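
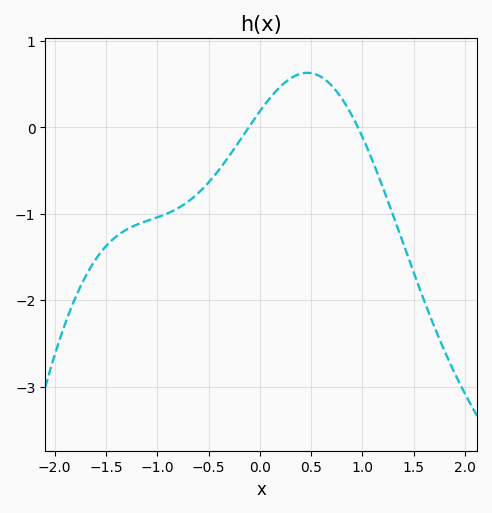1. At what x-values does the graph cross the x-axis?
-0.1, 1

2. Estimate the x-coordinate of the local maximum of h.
0.5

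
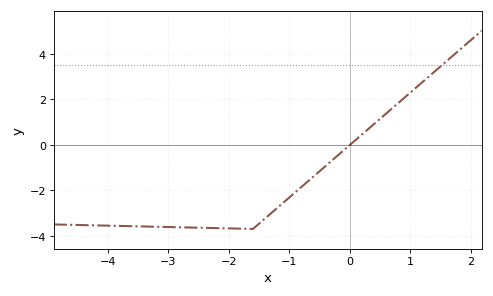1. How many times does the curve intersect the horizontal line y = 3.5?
1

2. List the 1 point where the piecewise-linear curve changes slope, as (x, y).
(-1.6, -3.7)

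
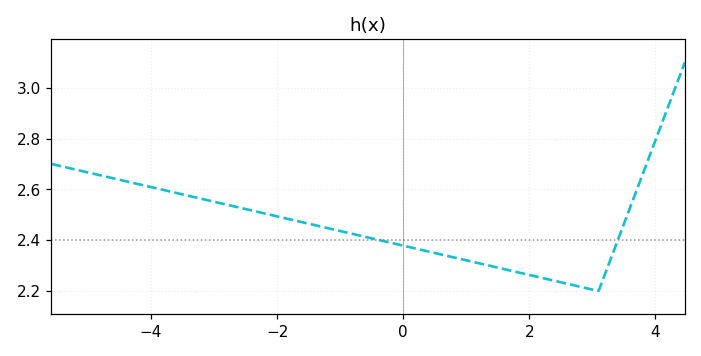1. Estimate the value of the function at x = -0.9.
2.44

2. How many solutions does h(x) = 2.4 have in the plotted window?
2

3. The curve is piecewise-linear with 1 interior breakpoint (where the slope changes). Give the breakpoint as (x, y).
(3.1, 2.2)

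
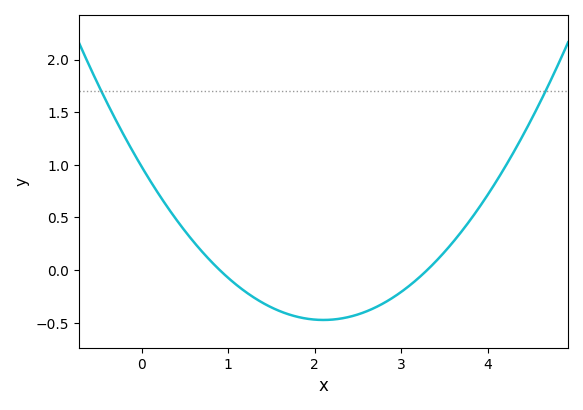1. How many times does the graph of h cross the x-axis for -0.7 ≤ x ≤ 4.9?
2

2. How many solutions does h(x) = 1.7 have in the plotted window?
2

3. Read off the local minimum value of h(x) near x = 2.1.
-0.475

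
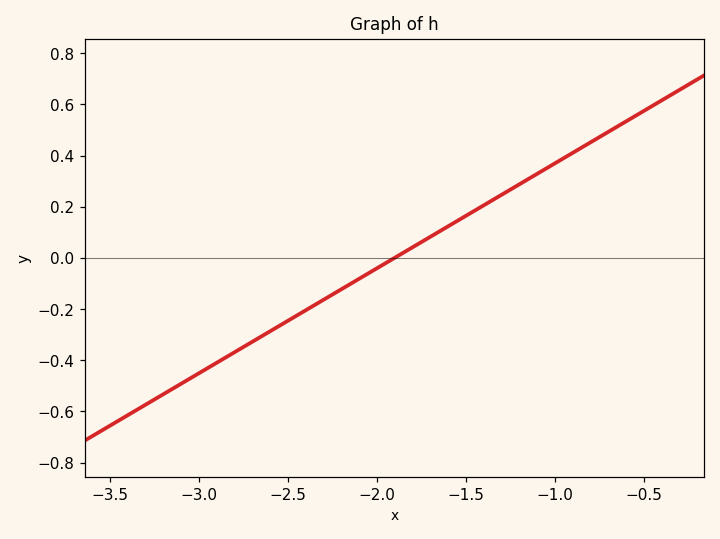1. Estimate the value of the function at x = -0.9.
0.41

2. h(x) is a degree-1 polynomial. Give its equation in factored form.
y = 0.41(x + 1.9)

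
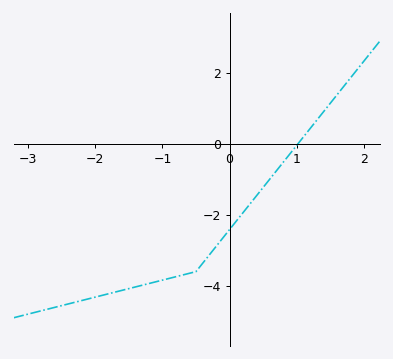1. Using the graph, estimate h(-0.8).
-3.74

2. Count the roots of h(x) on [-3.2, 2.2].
1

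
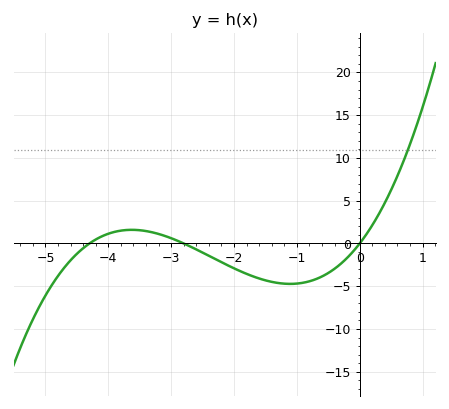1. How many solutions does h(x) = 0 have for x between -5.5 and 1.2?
3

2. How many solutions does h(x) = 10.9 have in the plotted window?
1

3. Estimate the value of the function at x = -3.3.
1.3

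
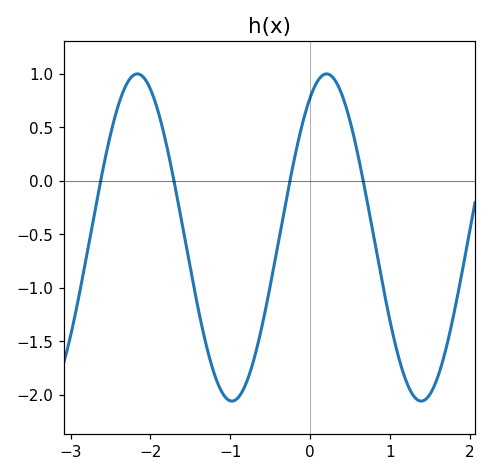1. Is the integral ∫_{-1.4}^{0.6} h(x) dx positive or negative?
negative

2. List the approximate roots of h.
-2.62, -1.7, -0.251, 0.667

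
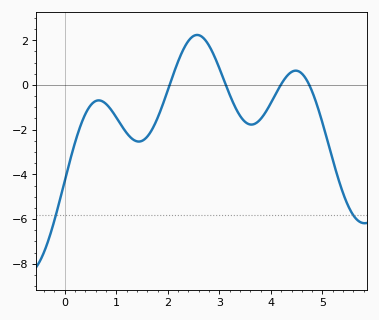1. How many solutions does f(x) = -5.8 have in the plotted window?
2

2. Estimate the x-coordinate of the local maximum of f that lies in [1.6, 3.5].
2.57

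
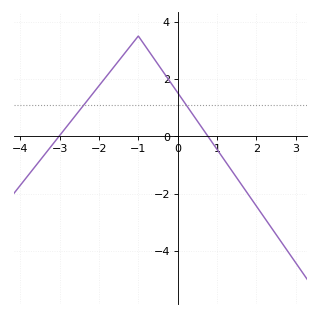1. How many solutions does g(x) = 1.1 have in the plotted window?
2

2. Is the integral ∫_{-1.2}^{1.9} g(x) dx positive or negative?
positive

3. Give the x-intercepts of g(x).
-3, 0.8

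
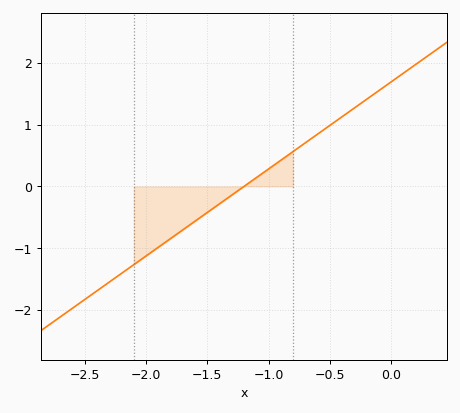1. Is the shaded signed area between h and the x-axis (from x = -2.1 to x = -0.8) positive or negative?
negative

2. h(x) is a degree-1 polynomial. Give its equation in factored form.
y = 1.41(x + 1.2)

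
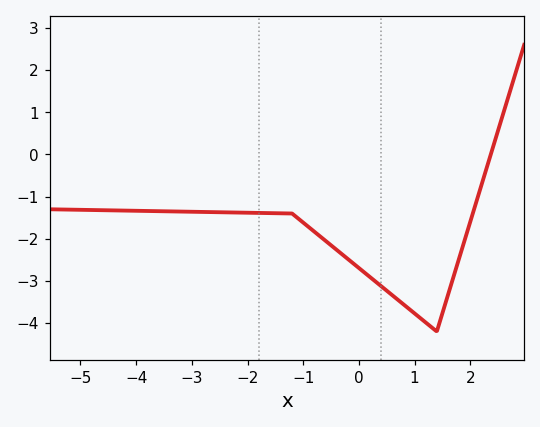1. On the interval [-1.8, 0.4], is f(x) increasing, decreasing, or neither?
decreasing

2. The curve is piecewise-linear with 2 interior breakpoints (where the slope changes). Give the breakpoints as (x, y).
(-1.2, -1.4); (1.4, -4.2)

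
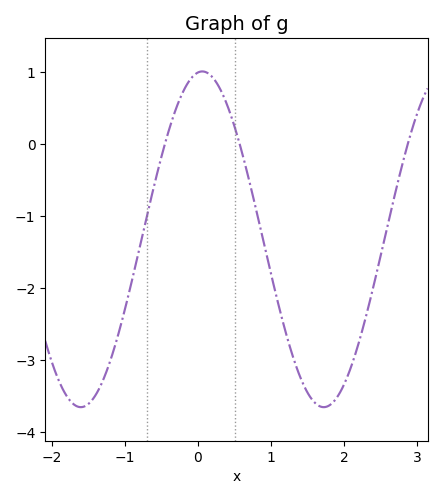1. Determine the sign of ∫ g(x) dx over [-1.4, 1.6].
negative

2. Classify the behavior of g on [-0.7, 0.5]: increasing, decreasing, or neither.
neither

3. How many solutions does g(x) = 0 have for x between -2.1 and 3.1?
3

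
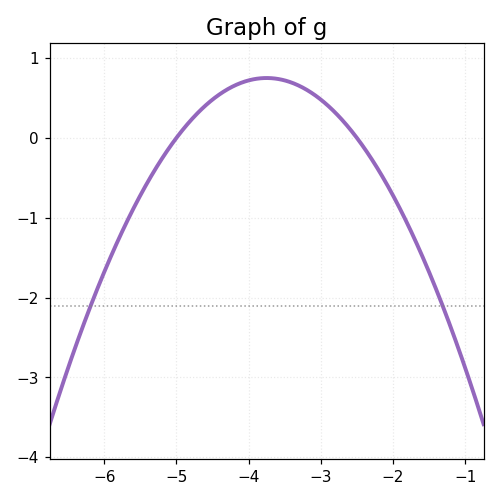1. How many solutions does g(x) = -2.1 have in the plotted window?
2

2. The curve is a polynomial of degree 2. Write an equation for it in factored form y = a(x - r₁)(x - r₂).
y = -0.48(x + 5)(x + 2.5)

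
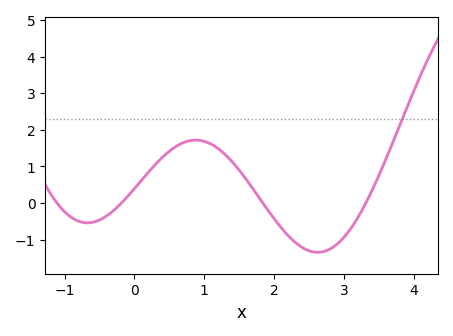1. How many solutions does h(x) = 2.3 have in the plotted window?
1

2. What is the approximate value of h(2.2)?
-0.892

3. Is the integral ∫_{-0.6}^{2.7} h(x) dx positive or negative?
positive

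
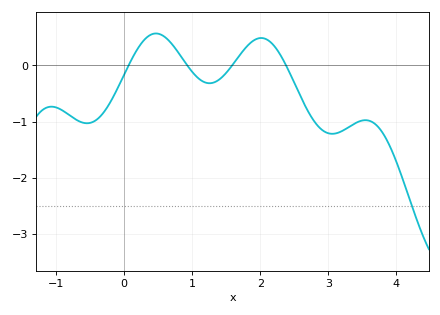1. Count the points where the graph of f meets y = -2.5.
1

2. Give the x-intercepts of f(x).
0.065, 0.927, 1.59, 2.38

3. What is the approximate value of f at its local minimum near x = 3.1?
-1.22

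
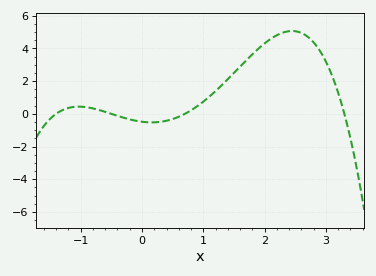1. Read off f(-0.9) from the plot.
0.403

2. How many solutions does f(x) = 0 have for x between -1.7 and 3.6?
4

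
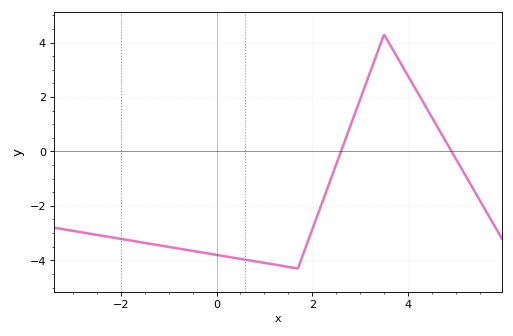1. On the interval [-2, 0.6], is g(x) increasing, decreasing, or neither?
decreasing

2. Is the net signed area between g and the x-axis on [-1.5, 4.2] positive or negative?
negative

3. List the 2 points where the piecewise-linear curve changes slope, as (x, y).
(1.7, -4.3); (3.5, 4.3)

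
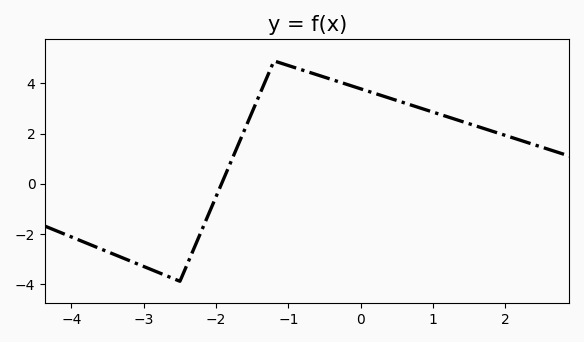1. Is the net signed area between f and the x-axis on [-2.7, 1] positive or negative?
positive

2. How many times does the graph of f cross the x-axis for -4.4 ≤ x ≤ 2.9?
1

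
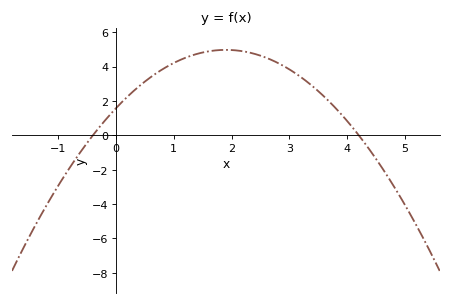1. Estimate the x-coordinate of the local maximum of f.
1.9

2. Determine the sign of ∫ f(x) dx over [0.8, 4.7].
positive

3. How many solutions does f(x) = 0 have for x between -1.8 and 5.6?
2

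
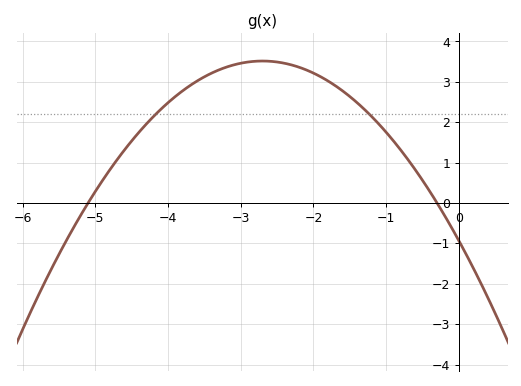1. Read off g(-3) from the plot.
3.46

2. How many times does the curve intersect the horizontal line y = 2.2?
2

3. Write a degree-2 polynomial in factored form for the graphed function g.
y = -0.61(x + 5.1)(x + 0.3)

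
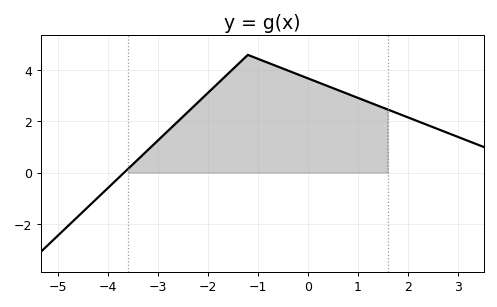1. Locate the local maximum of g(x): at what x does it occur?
-1.2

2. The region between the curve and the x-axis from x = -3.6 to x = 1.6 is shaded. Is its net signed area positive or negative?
positive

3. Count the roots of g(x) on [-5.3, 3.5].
1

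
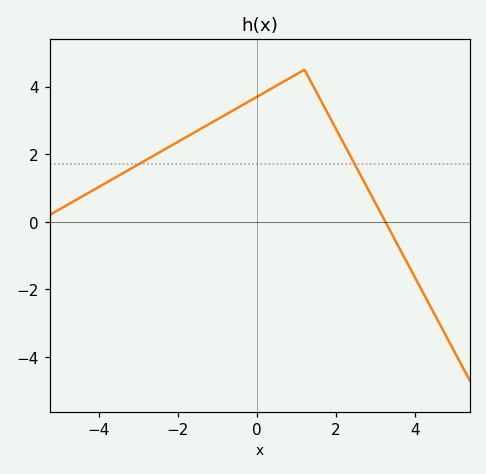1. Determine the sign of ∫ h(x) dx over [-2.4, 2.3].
positive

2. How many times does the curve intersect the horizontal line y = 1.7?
2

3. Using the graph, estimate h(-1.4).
2.8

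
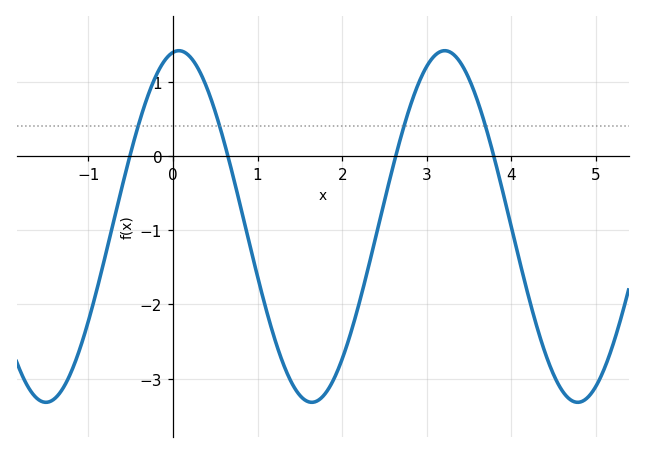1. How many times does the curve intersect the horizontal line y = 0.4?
4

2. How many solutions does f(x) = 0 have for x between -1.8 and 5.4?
4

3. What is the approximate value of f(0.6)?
0.209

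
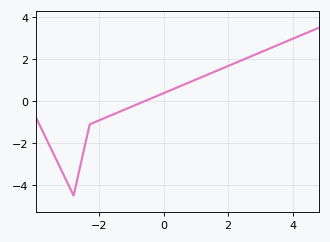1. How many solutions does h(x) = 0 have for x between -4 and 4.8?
1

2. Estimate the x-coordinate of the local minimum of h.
-2.8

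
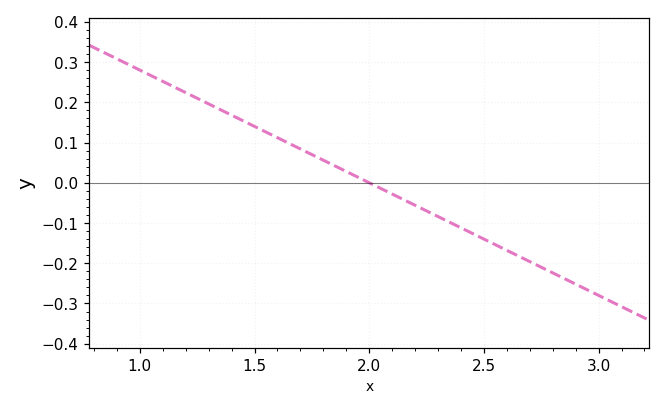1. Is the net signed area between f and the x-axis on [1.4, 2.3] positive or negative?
positive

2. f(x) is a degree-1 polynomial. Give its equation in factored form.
y = -0.28(x - 2)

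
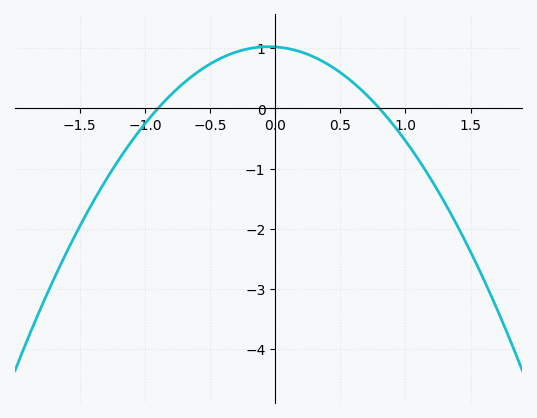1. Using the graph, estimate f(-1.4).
-1.6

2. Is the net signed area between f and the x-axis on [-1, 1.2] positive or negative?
positive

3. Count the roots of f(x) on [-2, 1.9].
2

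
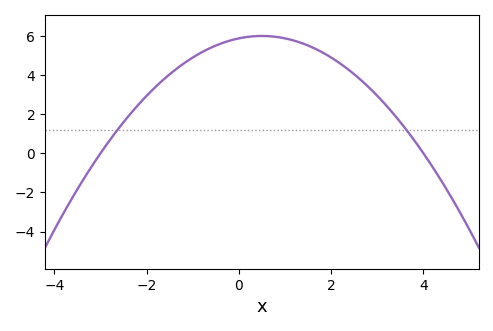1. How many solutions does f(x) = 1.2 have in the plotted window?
2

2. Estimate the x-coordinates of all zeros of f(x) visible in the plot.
-3, 4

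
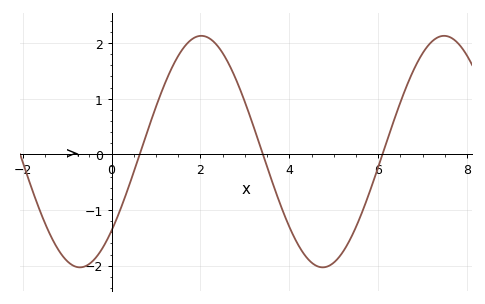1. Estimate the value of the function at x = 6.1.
0.009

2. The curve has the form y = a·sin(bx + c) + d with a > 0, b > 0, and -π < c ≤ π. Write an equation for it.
y = 2.08sin(1.15x - 0.752) + 0.05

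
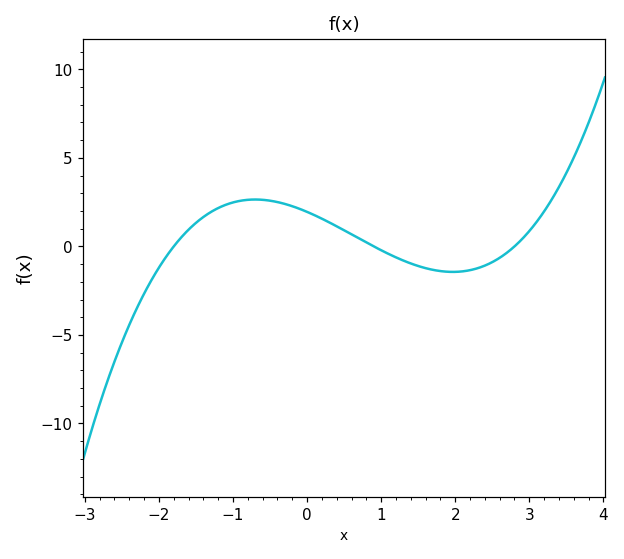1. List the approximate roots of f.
-1.8, 0.9, 2.8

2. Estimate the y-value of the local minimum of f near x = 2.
-1.5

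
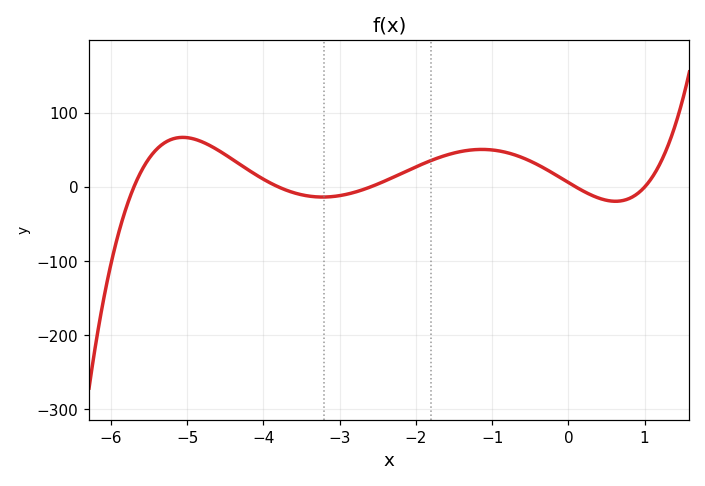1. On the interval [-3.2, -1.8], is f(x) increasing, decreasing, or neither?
increasing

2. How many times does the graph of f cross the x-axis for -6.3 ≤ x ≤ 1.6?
5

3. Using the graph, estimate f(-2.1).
22.5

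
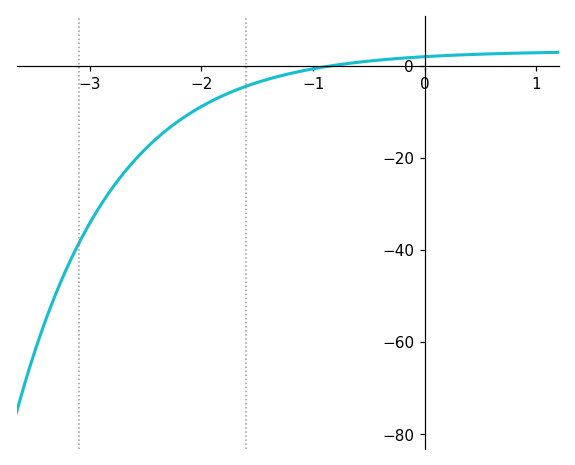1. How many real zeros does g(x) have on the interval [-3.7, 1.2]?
1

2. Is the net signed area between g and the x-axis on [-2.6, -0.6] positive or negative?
negative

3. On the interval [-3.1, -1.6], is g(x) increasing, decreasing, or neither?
increasing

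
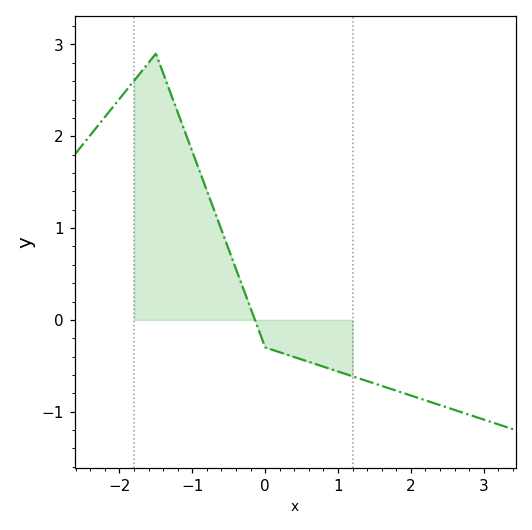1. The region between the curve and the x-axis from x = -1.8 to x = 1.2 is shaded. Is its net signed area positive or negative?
positive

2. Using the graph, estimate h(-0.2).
0.1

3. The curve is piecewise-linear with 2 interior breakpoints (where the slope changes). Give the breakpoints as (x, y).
(-1.5, 2.9); (0, -0.3)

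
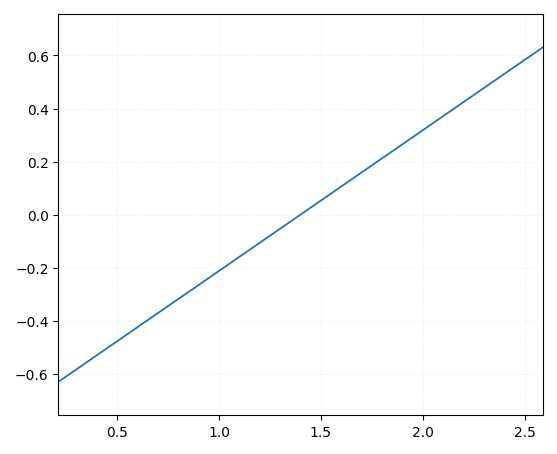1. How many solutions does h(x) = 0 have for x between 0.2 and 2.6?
1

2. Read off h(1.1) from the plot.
-0.159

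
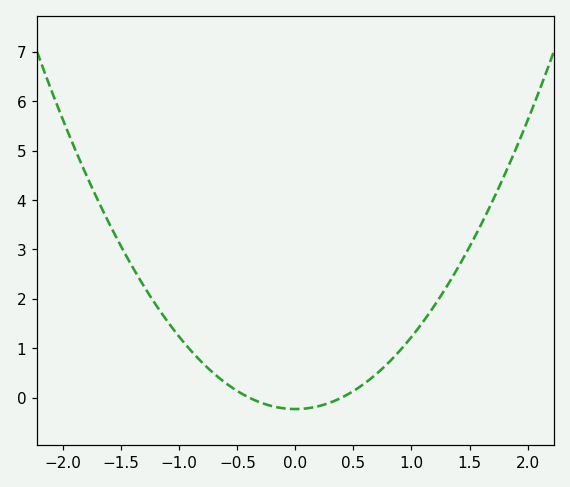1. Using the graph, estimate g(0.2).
-0.2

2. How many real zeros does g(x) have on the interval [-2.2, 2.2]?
2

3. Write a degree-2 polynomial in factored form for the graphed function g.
y = 1.46(x + 0.4)(x - 0.4)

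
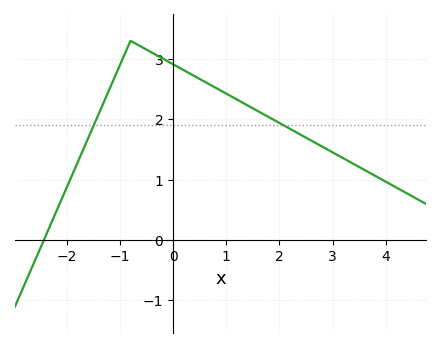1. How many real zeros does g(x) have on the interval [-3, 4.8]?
1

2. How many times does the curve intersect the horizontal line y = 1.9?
2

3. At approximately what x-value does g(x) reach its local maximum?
-0.797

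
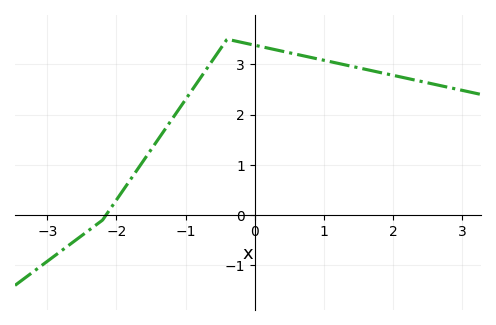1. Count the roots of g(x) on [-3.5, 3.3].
1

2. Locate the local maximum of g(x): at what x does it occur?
-0.4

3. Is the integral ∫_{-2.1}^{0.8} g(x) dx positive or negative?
positive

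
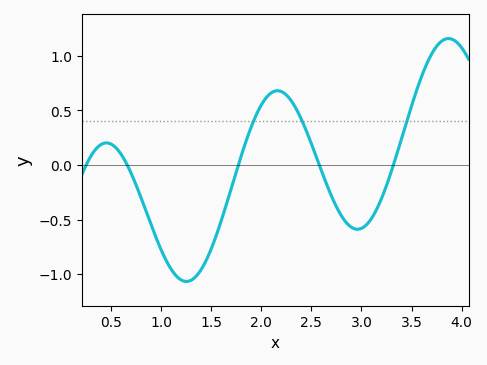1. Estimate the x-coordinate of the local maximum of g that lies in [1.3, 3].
2.2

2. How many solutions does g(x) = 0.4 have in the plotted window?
3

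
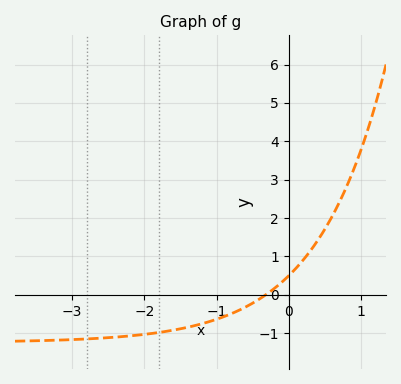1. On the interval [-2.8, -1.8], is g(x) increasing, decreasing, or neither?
increasing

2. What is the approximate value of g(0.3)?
1.15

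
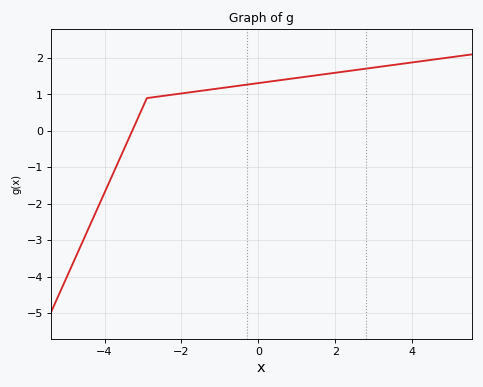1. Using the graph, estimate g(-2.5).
1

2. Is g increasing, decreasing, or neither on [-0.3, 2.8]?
increasing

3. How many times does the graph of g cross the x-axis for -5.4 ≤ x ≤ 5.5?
1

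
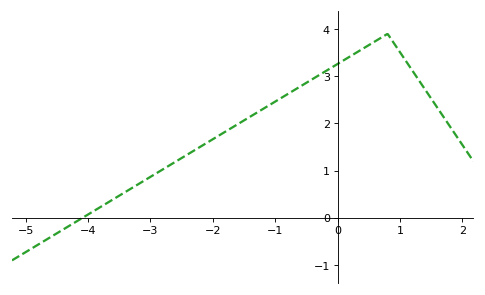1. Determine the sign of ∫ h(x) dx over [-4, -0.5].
positive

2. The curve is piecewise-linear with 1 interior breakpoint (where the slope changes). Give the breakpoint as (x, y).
(0.8, 3.9)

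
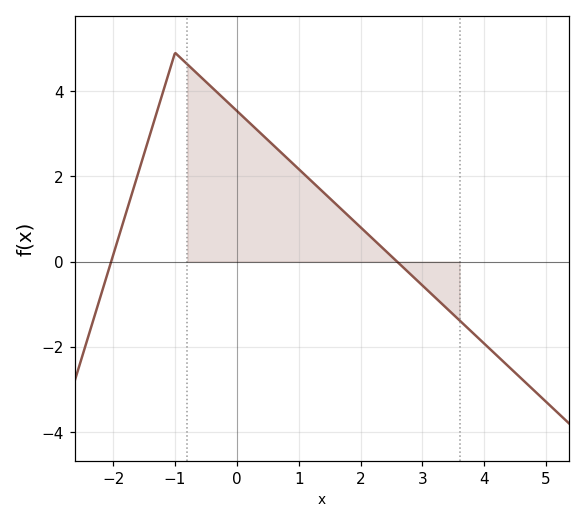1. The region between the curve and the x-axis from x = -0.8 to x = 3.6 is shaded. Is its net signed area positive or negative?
positive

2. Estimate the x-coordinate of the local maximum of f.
-0.999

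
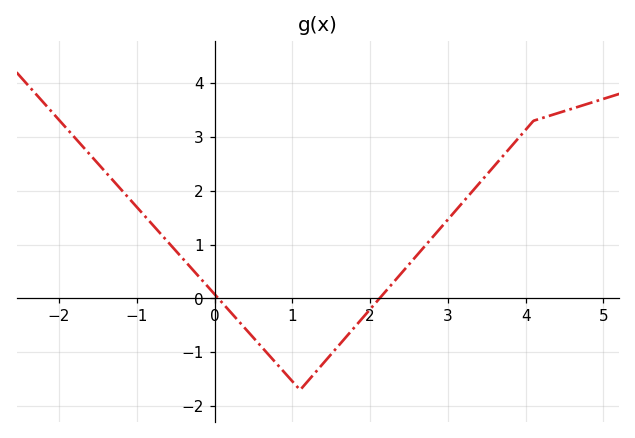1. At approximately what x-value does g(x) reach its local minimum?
1.2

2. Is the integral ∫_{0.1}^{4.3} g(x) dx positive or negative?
positive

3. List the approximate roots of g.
0, 2.2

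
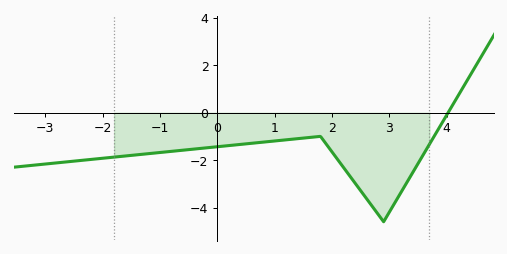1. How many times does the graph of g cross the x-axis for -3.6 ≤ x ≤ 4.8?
1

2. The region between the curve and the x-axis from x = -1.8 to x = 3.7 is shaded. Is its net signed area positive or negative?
negative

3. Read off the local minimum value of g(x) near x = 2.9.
-4.6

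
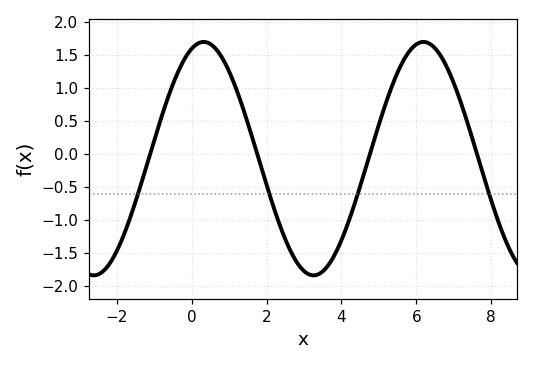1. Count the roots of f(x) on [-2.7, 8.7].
4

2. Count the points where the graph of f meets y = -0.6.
4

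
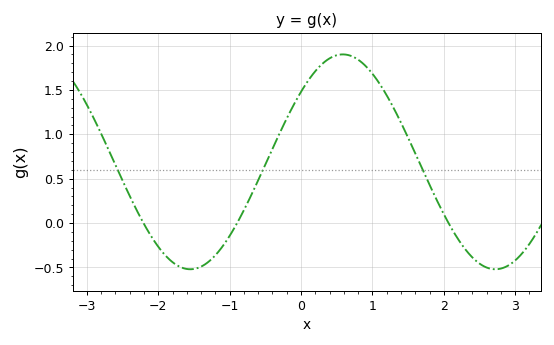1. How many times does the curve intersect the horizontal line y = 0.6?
3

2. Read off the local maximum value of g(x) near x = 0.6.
1.9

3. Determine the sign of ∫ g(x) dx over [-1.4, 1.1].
positive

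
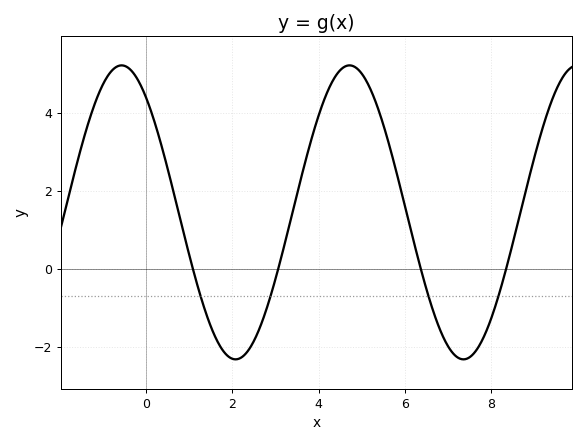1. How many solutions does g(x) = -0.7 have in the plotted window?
4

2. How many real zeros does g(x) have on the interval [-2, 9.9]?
4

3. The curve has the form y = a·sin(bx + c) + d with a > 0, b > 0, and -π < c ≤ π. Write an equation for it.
y = 3.77sin(1.19x + 2.24) + 1.45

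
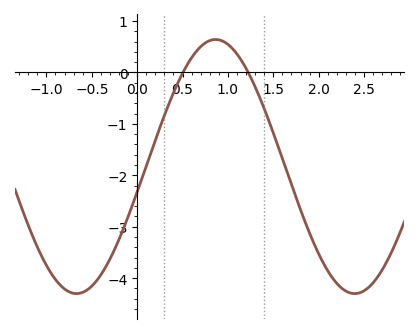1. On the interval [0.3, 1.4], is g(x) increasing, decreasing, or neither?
neither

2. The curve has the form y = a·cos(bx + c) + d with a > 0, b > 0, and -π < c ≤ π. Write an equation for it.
y = 2.47cos(2.05x - 1.77) - 1.83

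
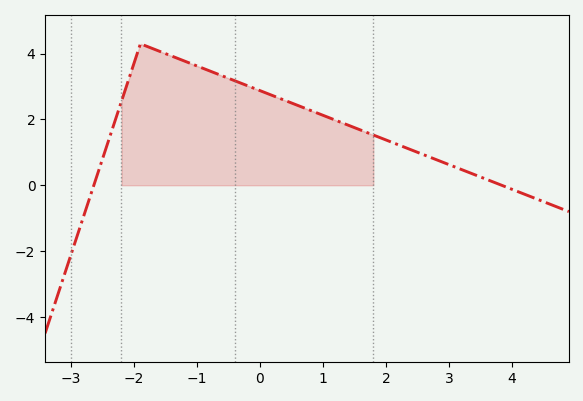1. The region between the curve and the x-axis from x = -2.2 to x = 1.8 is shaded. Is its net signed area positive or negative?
positive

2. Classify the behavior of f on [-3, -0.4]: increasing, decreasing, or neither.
neither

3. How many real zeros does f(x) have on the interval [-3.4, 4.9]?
2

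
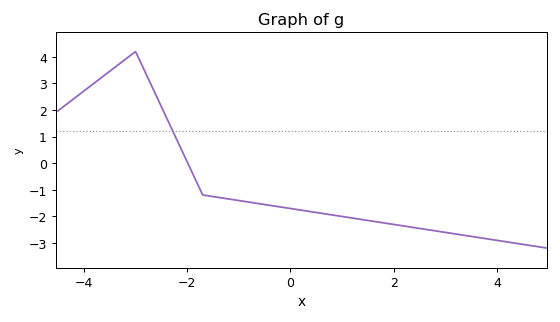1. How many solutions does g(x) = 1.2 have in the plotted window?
1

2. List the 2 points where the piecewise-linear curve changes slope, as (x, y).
(-3, 4.2); (-1.7, -1.2)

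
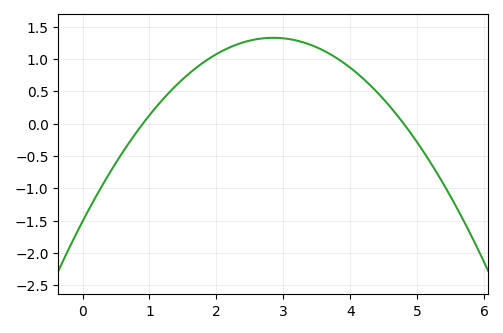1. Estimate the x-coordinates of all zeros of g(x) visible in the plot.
0.9, 4.8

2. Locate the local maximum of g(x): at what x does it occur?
2.8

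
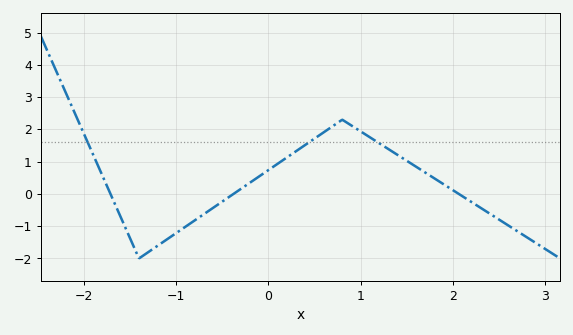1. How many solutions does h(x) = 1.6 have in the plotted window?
3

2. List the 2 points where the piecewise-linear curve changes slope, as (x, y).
(-1.4, -2); (0.8, 2.3)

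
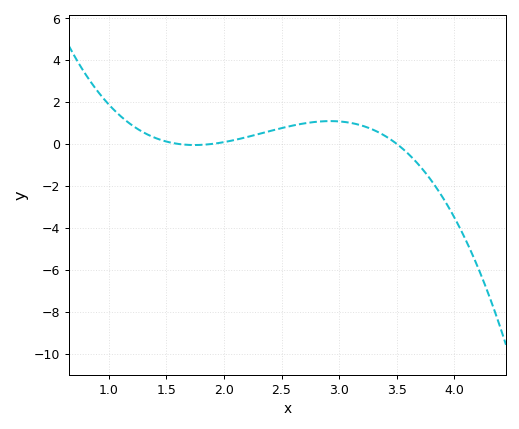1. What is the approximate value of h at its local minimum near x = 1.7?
-0.055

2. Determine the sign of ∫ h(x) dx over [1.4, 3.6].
positive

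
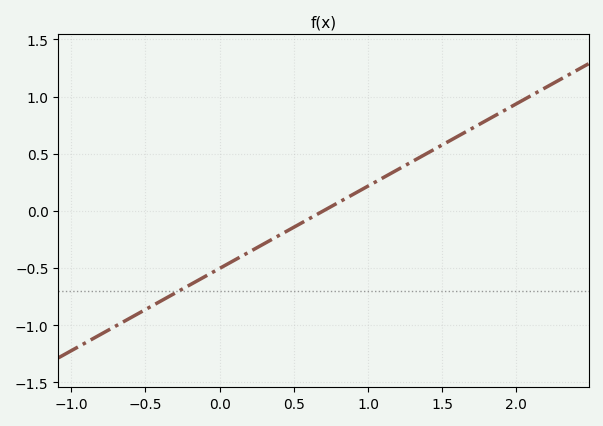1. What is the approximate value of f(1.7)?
0.7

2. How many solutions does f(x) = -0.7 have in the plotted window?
1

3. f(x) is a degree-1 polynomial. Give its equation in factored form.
y = 0.72(x - 0.7)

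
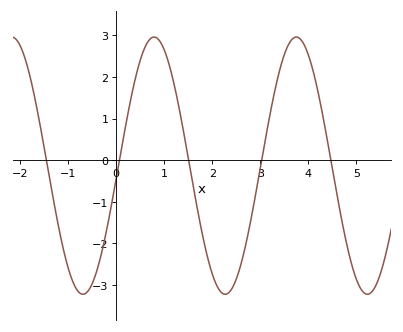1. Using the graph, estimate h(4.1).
2.2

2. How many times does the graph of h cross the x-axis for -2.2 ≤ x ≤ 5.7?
5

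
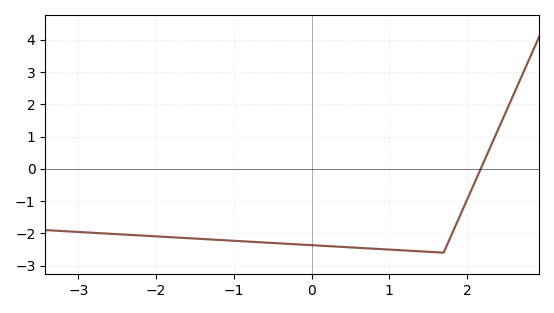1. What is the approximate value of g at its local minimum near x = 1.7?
-2.6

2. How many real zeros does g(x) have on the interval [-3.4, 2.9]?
1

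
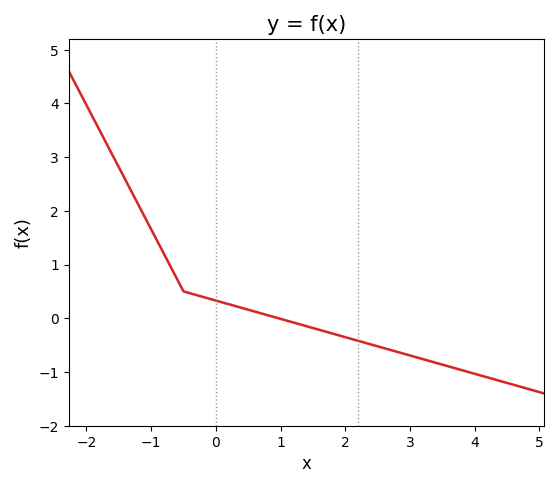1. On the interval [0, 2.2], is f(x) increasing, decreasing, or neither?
decreasing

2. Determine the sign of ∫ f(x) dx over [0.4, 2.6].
negative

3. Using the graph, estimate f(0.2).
0.3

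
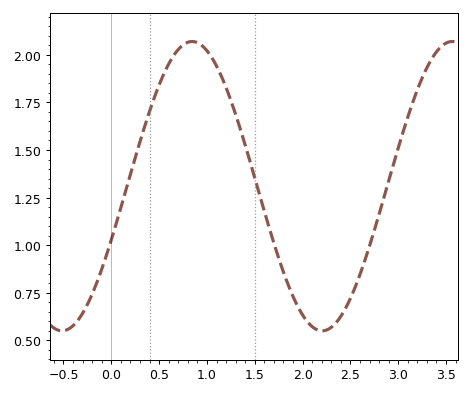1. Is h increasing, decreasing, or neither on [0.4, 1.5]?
neither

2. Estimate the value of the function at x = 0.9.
2.06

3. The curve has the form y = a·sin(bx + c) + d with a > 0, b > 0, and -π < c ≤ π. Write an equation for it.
y = 0.76sin(2.31x - 0.38) + 1.31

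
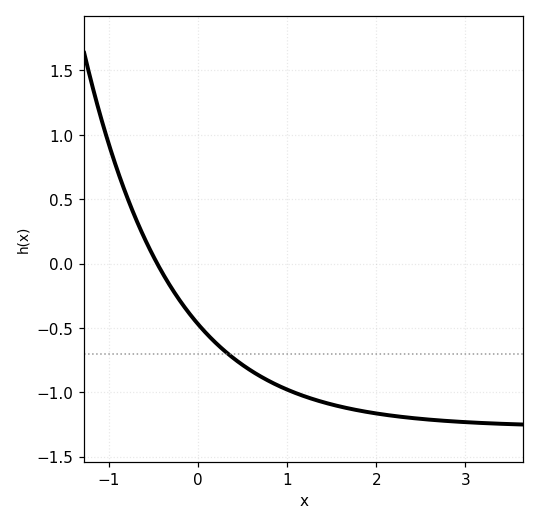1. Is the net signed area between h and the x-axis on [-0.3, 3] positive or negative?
negative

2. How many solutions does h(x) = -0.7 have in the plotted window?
1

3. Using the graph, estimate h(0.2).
-0.6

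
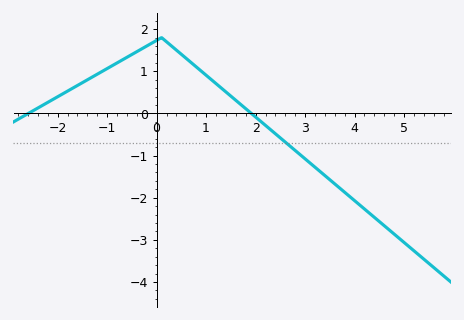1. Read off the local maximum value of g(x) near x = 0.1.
1.8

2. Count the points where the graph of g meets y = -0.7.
1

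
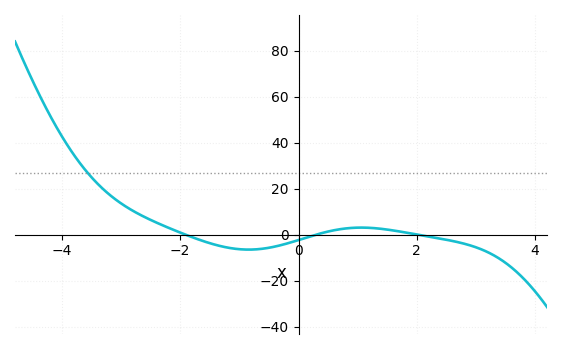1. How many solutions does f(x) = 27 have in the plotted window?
1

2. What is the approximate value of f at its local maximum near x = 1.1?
4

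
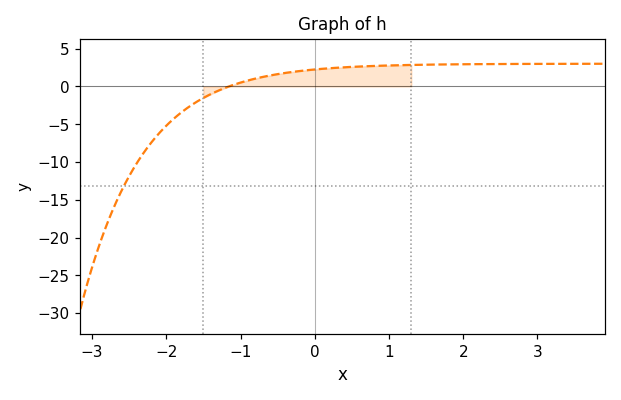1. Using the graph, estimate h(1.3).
3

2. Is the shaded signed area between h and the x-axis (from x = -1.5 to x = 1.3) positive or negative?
positive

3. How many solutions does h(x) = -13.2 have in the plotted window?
1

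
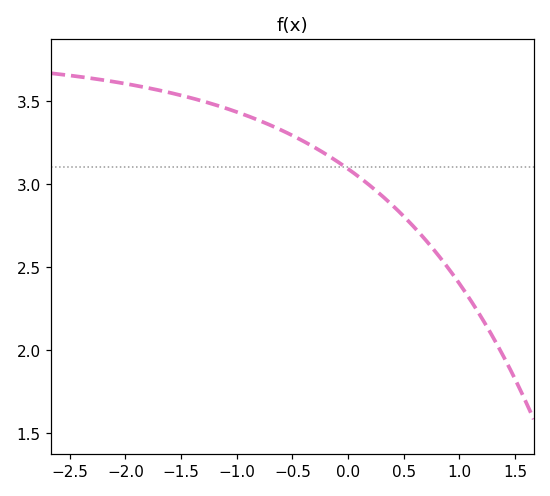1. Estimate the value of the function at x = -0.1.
3.15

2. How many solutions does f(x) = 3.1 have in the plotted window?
1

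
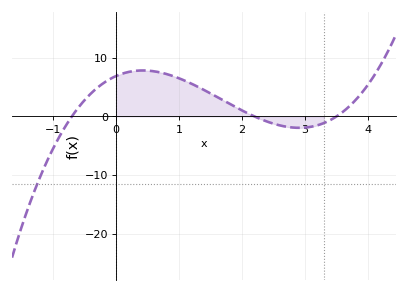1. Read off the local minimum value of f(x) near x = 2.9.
-1.94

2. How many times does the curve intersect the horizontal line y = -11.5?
1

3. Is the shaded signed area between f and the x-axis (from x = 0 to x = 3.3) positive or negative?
positive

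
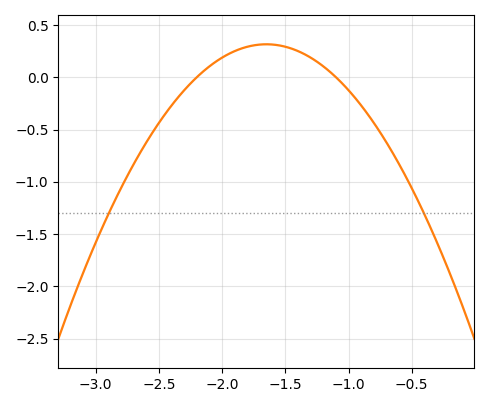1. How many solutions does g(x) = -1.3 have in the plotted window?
2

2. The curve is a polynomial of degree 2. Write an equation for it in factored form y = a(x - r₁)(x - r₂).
y = -1.04(x + 2.2)(x + 1.1)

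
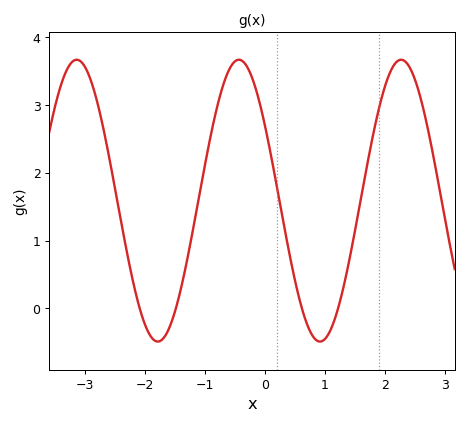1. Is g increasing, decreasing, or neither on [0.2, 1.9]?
neither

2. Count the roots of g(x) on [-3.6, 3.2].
4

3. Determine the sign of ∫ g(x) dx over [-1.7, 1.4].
positive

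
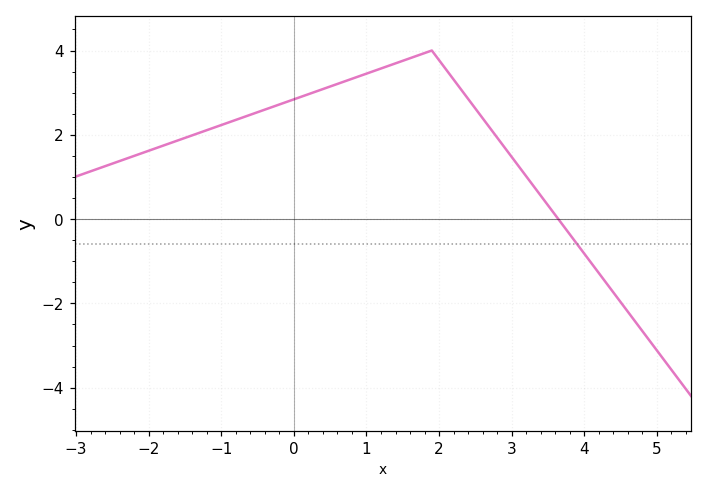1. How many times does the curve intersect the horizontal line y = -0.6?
1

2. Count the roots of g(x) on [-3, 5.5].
1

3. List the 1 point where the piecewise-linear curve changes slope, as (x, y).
(1.9, 4)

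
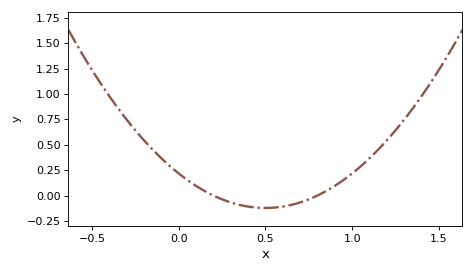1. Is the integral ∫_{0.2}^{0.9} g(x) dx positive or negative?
negative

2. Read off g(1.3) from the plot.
0.748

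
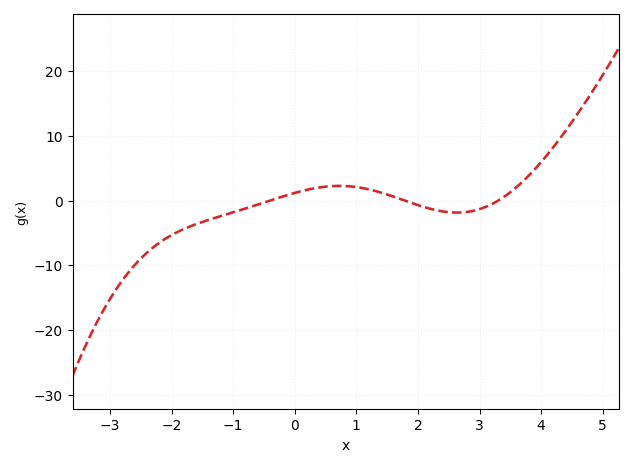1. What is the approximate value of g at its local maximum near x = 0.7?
2.26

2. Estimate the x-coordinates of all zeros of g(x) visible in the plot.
-0.398, 1.78, 3.3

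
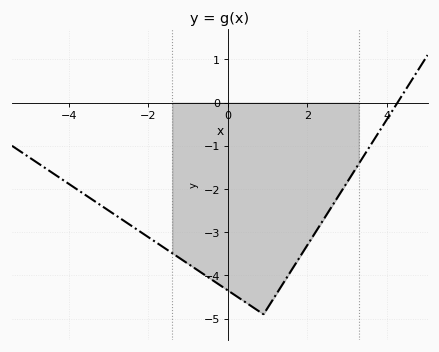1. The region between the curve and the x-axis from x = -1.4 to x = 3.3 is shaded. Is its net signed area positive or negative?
negative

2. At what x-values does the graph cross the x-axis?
4.28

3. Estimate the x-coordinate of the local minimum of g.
0.898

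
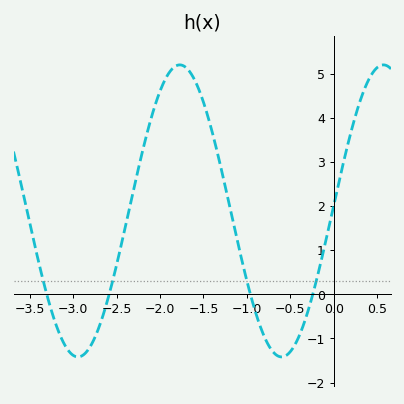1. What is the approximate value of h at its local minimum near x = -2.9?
-1.4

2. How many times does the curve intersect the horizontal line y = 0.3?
4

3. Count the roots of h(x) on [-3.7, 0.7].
4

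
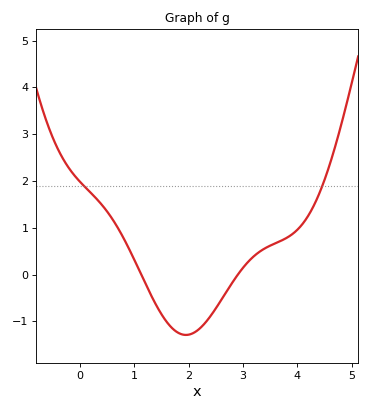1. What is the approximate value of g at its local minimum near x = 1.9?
-1.29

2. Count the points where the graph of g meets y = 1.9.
2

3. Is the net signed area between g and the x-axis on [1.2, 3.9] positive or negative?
negative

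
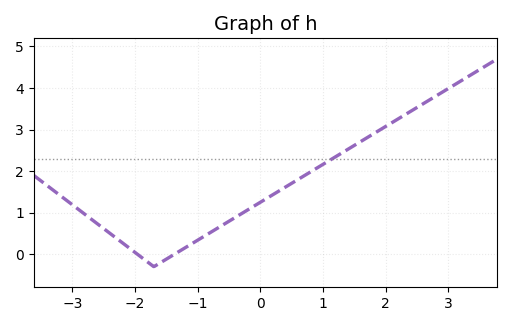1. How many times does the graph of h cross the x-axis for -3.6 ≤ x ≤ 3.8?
2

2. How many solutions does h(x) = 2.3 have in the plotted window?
1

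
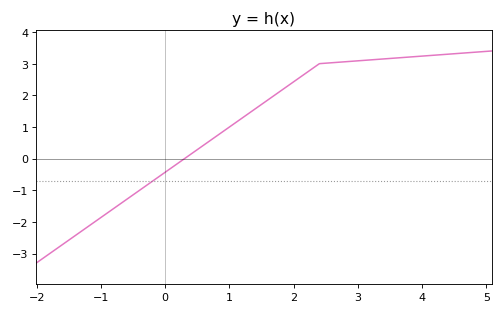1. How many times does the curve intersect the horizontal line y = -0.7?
1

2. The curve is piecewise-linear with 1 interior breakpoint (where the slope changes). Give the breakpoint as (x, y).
(2.4, 3)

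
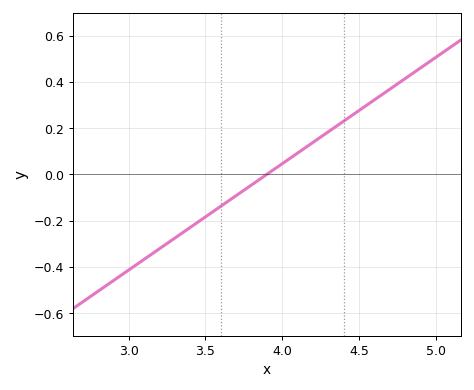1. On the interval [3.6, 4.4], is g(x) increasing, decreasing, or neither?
increasing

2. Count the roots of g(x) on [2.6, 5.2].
1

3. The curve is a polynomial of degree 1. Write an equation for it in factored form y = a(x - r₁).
y = 0.46(x - 3.9)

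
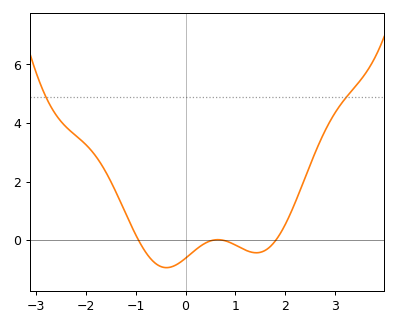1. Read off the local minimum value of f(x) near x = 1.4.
-0.43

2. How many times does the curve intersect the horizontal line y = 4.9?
2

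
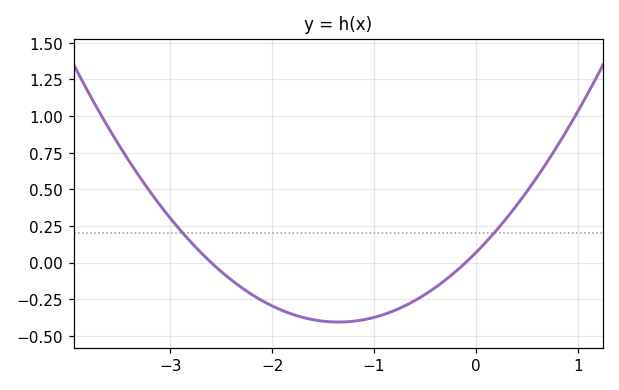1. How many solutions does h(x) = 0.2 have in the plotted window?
2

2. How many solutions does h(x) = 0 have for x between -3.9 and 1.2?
2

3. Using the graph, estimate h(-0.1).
0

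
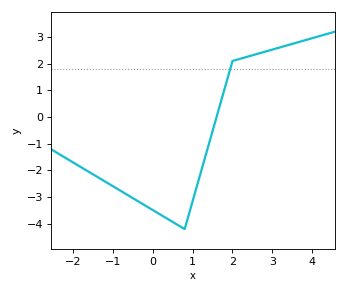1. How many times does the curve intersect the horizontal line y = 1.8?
1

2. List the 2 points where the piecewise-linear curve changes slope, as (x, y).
(0.8, -4.2); (2, 2.1)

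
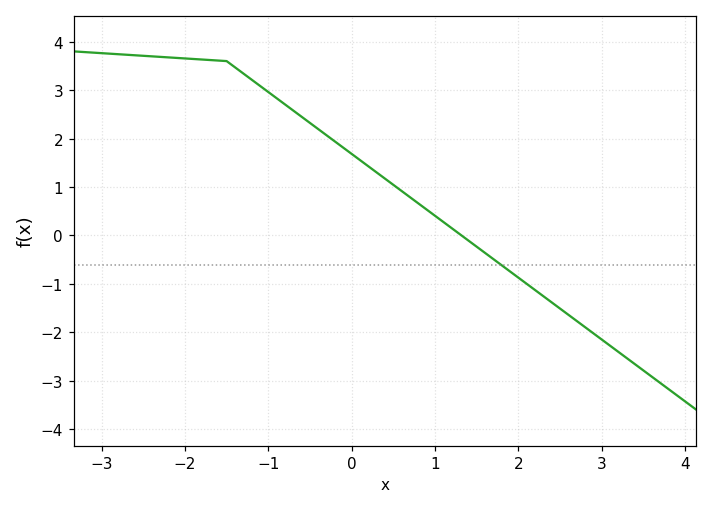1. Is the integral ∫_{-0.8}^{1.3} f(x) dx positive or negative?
positive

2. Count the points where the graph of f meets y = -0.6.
1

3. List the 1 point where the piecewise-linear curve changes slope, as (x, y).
(-1.5, 3.6)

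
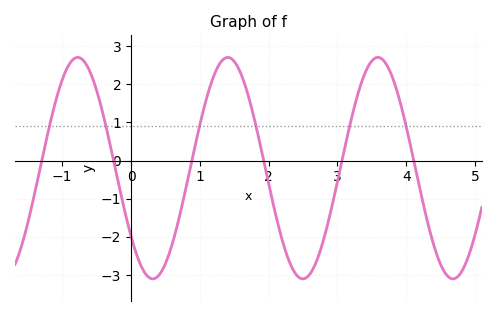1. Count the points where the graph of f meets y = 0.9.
6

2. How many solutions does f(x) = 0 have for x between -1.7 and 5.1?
6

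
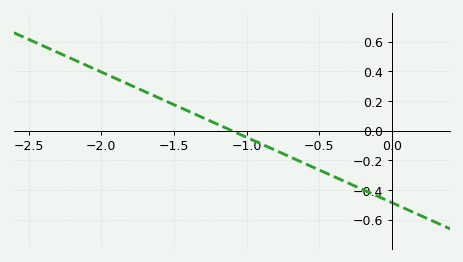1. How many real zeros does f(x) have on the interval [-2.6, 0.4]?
1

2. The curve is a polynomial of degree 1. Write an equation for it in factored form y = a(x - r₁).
y = -0.44(x + 1.1)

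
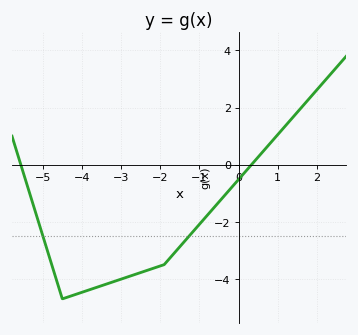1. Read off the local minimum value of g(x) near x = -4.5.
-4.7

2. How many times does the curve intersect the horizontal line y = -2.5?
2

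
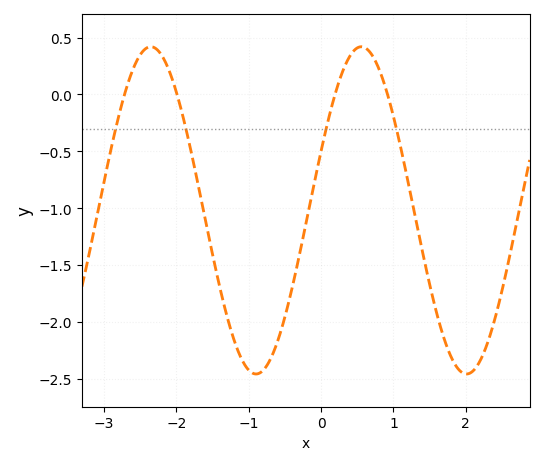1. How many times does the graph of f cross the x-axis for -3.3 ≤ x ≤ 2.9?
4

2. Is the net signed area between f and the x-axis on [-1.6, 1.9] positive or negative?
negative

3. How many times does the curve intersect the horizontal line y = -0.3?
4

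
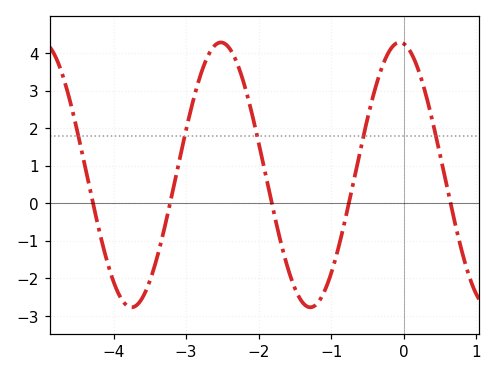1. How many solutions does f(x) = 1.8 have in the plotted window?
5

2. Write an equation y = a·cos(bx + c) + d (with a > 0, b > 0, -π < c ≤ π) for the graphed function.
y = 3.53cos(2.5x + 0.14) + 0.76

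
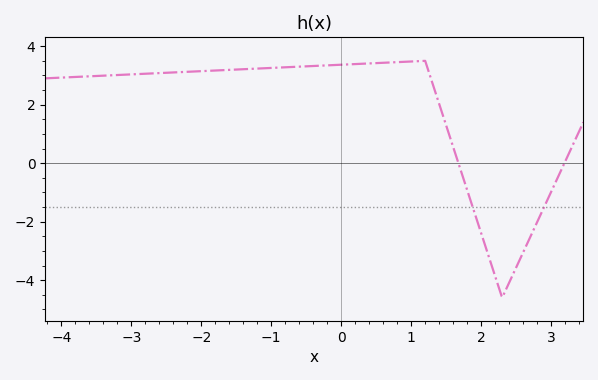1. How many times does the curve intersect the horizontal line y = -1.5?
2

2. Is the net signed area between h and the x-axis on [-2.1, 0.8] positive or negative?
positive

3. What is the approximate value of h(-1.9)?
3.16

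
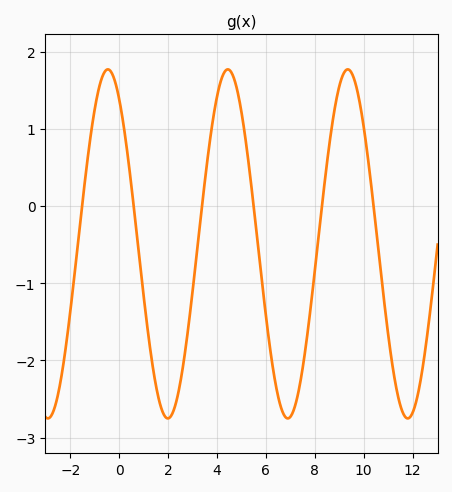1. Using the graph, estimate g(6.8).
-2.73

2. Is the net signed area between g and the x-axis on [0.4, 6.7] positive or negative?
negative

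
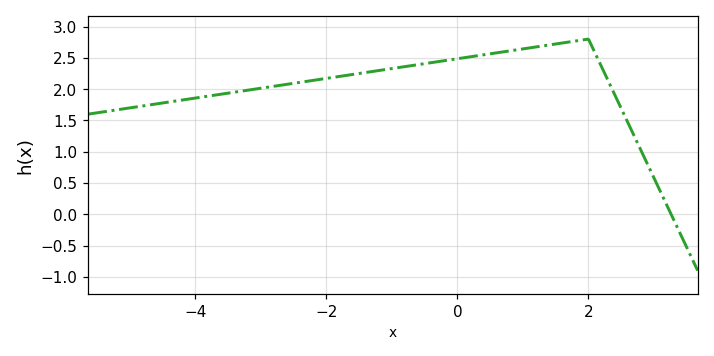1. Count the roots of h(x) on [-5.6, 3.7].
1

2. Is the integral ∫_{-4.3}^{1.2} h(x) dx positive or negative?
positive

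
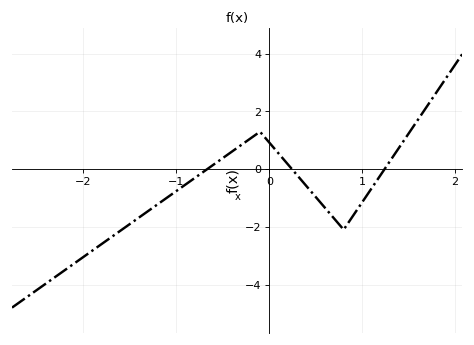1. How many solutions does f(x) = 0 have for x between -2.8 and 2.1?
3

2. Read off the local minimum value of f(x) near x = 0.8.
-2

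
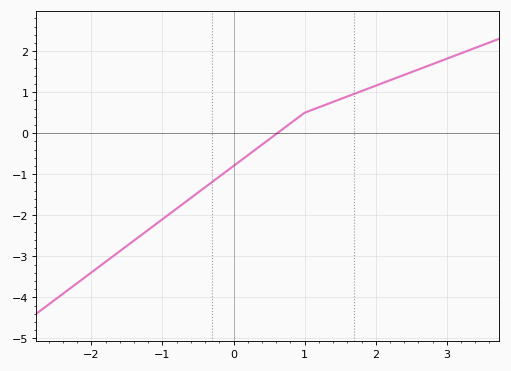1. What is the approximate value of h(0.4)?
-0.279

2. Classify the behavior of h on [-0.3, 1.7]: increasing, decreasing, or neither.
increasing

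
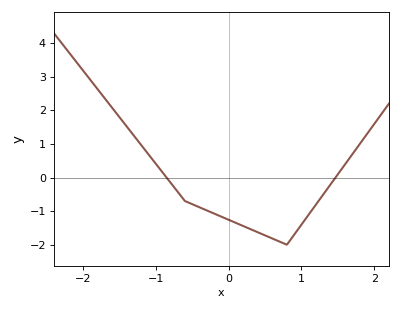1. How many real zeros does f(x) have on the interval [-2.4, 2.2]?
2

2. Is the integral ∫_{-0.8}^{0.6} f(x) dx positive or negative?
negative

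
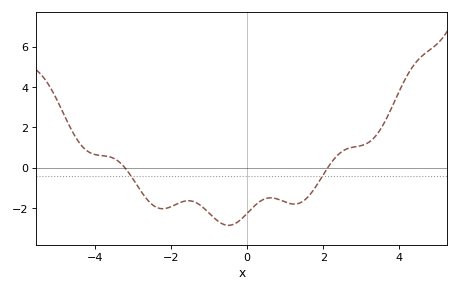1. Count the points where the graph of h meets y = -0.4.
2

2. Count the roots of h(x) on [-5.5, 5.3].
2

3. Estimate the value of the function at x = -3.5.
0.4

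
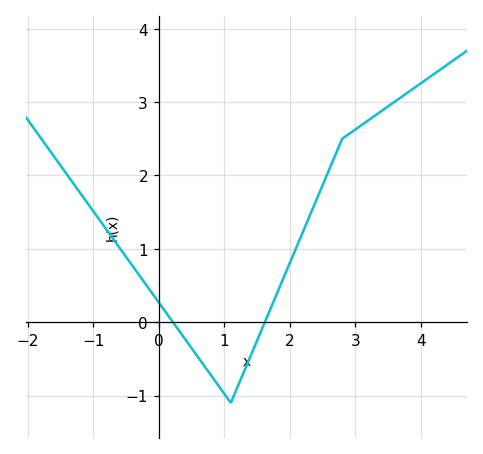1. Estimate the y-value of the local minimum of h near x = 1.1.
-1.1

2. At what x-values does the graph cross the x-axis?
0.2, 1.6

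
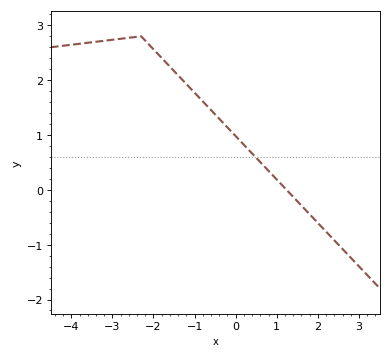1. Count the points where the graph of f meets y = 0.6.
1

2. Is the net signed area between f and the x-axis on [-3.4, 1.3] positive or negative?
positive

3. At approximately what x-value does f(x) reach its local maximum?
-2.3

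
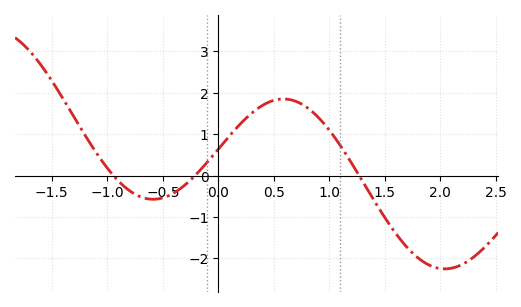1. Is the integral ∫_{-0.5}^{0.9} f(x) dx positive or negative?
positive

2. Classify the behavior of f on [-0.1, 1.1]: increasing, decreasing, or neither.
neither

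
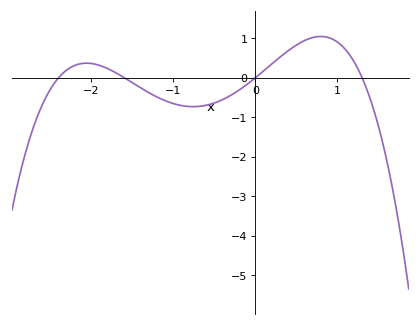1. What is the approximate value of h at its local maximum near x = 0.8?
1.04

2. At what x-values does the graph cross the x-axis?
-2.4, -1.6, 0, 1.3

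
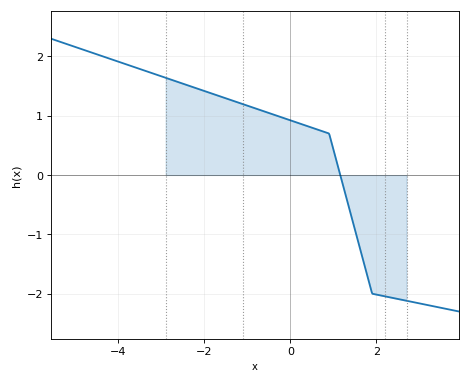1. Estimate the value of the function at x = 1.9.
-2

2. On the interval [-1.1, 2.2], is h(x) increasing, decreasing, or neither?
decreasing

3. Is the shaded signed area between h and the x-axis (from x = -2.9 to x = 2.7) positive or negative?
positive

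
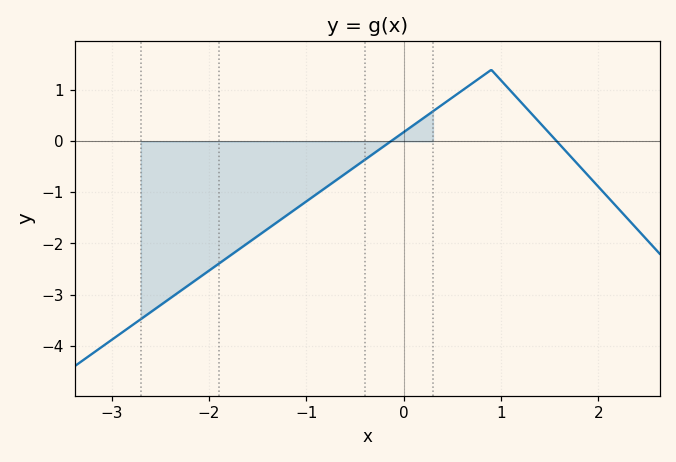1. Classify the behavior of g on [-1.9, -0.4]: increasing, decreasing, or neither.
increasing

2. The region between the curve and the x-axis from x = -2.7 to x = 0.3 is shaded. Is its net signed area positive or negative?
negative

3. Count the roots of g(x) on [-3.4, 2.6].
2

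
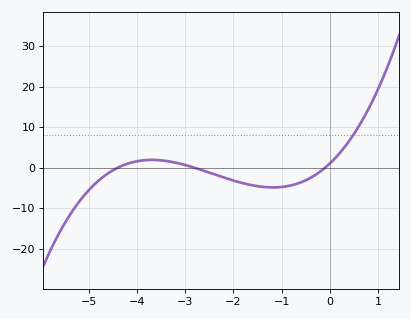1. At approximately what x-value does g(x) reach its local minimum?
-1.2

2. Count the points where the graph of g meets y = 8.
1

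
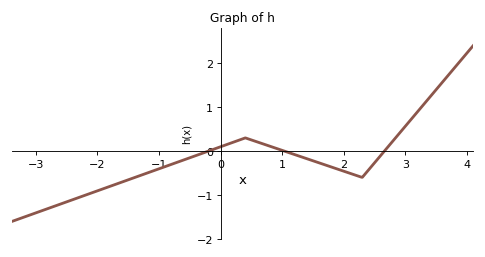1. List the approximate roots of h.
-0.2, 1, 2.7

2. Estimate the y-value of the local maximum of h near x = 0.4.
0.3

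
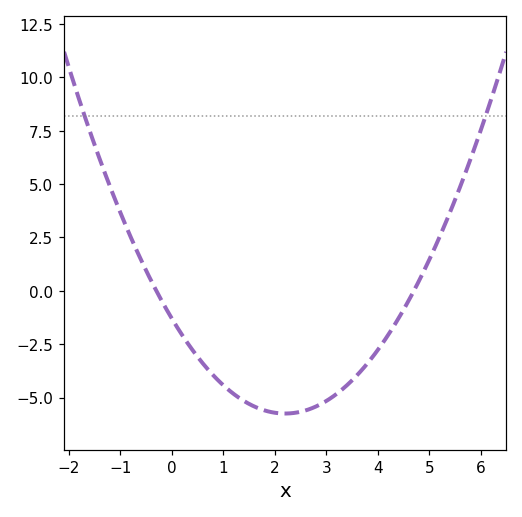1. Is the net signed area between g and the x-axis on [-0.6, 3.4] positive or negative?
negative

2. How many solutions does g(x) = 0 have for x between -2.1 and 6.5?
2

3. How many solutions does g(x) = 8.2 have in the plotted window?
2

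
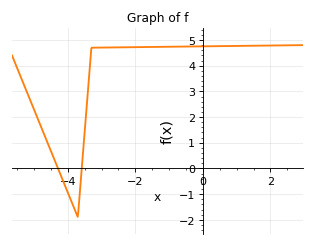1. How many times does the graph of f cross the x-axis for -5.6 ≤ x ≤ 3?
2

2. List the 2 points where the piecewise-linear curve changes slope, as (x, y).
(-3.7, -1.9); (-3.3, 4.7)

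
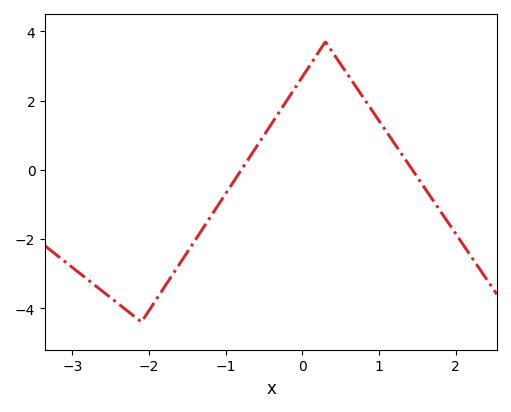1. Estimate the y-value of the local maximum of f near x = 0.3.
3.7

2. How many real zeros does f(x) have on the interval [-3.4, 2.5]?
2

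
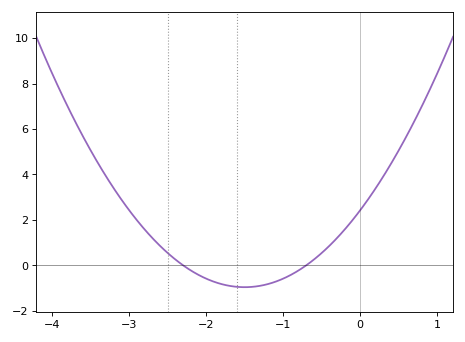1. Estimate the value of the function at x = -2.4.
0.2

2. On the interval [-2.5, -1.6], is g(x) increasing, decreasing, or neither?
decreasing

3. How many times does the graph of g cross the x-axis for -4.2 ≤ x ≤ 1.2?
2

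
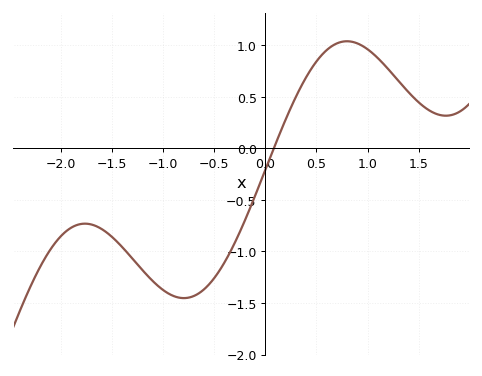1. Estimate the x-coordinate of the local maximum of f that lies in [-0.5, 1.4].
0.799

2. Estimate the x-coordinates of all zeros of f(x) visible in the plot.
0.082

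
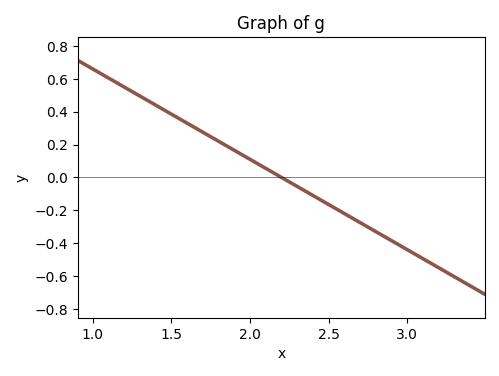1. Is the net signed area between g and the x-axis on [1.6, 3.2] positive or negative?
negative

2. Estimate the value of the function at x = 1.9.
0.16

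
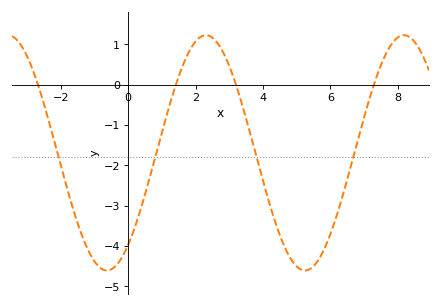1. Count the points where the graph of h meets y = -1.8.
4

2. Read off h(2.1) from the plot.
1.2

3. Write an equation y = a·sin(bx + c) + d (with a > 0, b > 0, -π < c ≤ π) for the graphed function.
y = 2.92sin(1.1x - 0.9) - 1.69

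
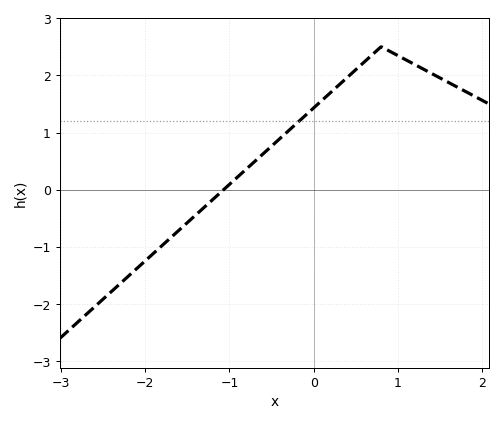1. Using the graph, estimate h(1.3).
2.11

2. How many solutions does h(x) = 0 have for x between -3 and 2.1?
1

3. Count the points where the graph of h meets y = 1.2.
1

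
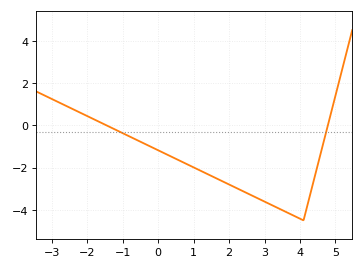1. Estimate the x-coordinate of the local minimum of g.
4.1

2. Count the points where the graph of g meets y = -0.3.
2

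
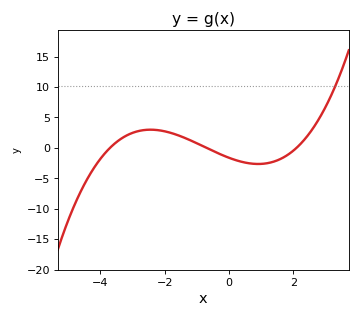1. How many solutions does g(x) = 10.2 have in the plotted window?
1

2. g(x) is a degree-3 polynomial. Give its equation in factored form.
y = 0.3(x + 3.7)(x + 0.7)(x - 2.1)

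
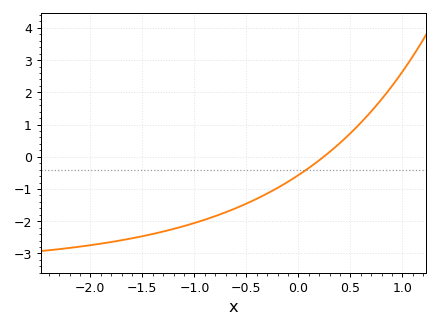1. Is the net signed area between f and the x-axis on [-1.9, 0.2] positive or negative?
negative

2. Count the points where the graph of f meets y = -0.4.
1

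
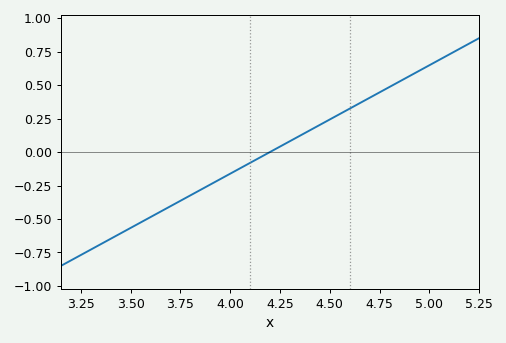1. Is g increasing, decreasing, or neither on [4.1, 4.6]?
increasing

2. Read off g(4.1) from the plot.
-0.08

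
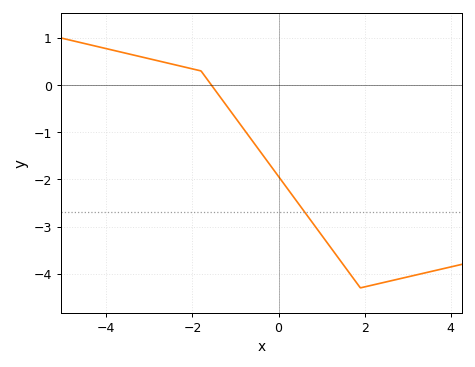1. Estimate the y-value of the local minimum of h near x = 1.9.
-4.3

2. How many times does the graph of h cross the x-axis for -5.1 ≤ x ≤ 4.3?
1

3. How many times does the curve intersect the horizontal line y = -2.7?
1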